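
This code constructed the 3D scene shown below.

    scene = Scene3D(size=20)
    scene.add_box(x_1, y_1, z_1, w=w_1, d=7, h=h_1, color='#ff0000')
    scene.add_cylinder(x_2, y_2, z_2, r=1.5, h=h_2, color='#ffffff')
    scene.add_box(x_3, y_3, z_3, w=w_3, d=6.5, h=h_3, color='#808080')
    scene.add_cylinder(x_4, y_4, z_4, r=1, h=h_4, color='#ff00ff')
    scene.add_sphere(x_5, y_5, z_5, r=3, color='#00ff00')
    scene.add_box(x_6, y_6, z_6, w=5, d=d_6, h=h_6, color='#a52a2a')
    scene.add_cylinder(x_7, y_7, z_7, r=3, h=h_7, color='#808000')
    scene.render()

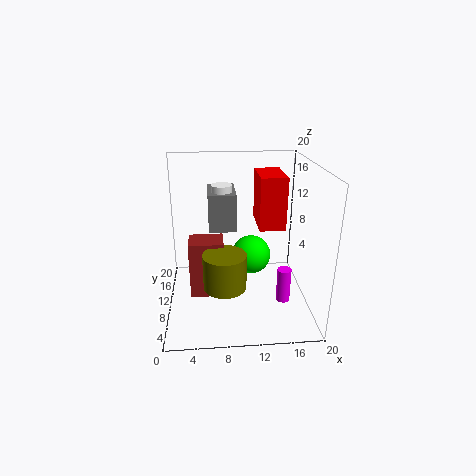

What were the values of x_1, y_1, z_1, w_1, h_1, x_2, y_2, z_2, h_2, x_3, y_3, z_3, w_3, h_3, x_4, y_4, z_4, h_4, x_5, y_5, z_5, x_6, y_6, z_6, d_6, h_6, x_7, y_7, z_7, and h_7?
x_1 = 13.5; y_1 = 13; z_1 = 9.5; w_1 = 4; h_1 = 8; x_2 = 8; y_2 = 14; z_2 = 13; h_2 = 3.5; x_3 = 6; y_3 = 12; z_3 = 10; w_3 = 4; h_3 = 5.5; x_4 = 16.5; y_4 = 8.5; z_4 = 0.5; h_4 = 5; x_5 = 12.5; y_5 = 14.5; z_5 = 5; x_6 = 3; y_6 = 10; z_6 = 0.5; d_6 = 4; h_6 = 8.5; x_7 = 8; y_7 = 8; z_7 = 3.5; h_7 = 5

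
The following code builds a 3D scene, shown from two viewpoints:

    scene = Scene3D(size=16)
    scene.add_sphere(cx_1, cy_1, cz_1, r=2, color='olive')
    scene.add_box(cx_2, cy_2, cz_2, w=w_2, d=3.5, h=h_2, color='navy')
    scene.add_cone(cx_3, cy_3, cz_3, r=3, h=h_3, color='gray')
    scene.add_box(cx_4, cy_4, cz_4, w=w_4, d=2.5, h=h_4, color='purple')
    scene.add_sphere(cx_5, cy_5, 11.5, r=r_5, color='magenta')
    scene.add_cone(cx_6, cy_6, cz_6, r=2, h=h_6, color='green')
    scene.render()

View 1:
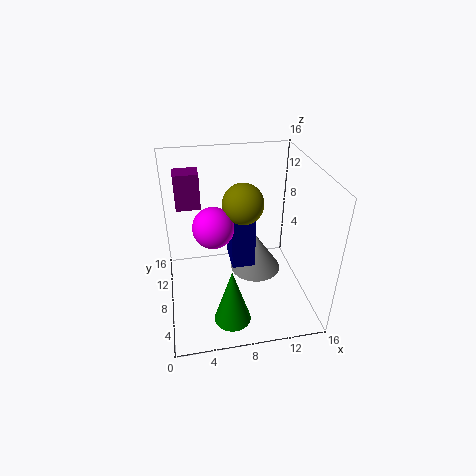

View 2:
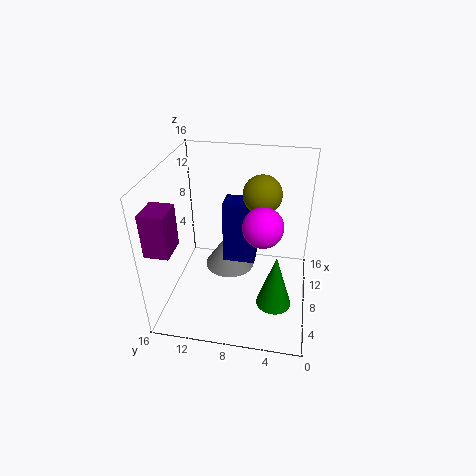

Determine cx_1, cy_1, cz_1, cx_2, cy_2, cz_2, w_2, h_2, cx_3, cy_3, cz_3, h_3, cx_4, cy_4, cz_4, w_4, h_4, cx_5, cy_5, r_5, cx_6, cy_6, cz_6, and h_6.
cx_1 = 8
cy_1 = 5.5
cz_1 = 13.5
cx_2 = 7
cy_2 = 6
cz_2 = 5.5
w_2 = 2.5
h_2 = 7
cx_3 = 10.5
cy_3 = 9.5
cz_3 = 2.5
h_3 = 4.5
cx_4 = 1.5
cy_4 = 13.5
cz_4 = 9
w_4 = 3
h_4 = 4.5
cx_5 = 5
cy_5 = 5
r_5 = 2
cx_6 = 6.5
cy_6 = 3.5
cz_6 = 0.5
h_6 = 6.5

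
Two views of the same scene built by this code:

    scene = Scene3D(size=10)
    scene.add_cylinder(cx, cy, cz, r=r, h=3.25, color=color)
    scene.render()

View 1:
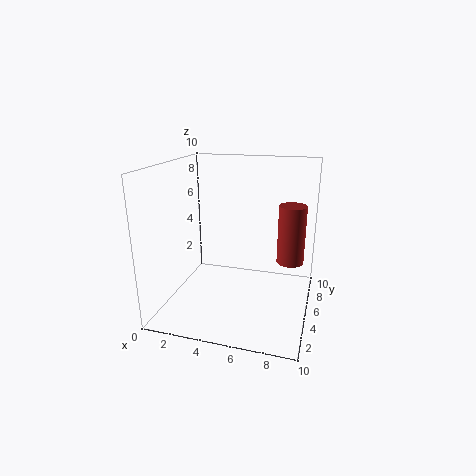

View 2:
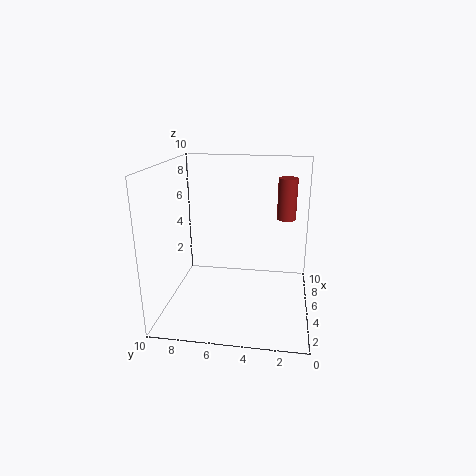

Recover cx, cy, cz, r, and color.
cx = 9, cy = 1.75, cz = 5.25, r = 0.75, color = 'brown'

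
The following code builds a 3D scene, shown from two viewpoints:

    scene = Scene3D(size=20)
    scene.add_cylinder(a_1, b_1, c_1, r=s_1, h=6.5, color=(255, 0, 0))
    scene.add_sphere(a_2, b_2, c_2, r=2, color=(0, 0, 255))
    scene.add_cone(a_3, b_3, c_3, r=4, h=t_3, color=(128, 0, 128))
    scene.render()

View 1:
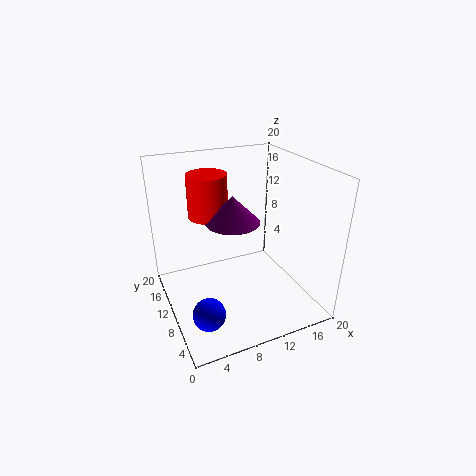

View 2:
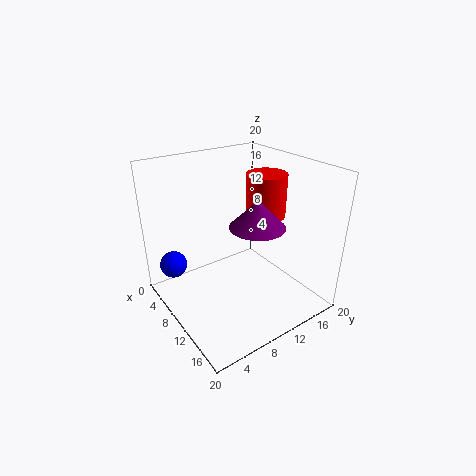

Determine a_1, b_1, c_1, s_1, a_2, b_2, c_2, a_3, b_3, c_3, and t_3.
a_1 = 8; b_1 = 16.5; c_1 = 11; s_1 = 3; a_2 = 3; b_2 = 3; c_2 = 4.5; a_3 = 10.5; b_3 = 13; c_3 = 11; t_3 = 4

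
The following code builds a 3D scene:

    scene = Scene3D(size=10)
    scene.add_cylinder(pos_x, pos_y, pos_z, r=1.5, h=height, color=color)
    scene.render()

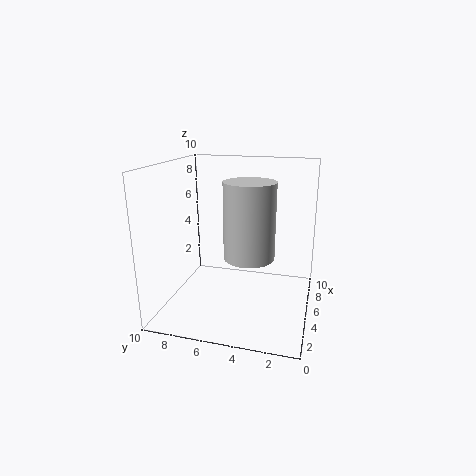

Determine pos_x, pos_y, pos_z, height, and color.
pos_x = 2; pos_y = 3.5; pos_z = 5; height = 4.5; color = 'lightgray'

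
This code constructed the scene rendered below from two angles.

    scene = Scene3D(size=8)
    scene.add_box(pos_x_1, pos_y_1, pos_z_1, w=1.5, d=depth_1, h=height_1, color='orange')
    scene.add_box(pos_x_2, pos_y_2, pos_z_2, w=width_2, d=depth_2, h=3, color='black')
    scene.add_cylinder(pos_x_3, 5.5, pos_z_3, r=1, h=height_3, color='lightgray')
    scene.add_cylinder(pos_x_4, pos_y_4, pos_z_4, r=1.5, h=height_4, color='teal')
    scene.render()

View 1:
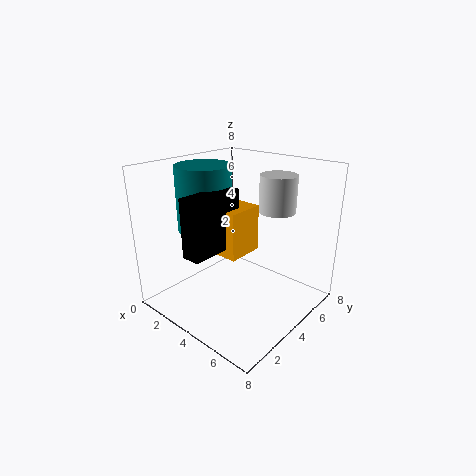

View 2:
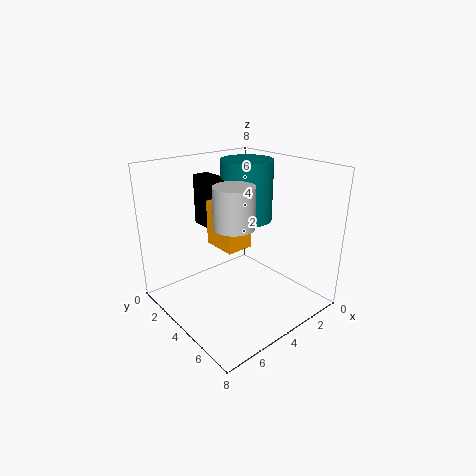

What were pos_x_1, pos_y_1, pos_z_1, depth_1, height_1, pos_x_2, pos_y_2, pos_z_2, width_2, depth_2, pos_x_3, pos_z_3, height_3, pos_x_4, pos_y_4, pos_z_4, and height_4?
pos_x_1 = 3.5, pos_y_1 = 2.5, pos_z_1 = 3.5, depth_1 = 2, height_1 = 2.5, pos_x_2 = 3.5, pos_y_2 = 0.5, pos_z_2 = 4, width_2 = 1, depth_2 = 3, pos_x_3 = 5.5, pos_z_3 = 5.5, height_3 = 2, pos_x_4 = 2.5, pos_y_4 = 3, pos_z_4 = 4.5, height_4 = 3.5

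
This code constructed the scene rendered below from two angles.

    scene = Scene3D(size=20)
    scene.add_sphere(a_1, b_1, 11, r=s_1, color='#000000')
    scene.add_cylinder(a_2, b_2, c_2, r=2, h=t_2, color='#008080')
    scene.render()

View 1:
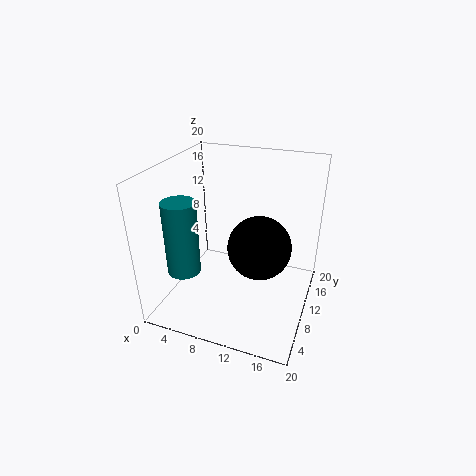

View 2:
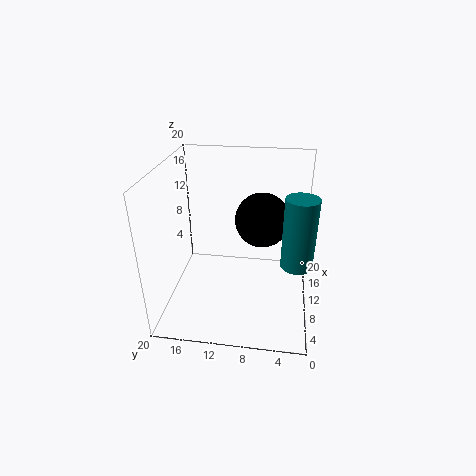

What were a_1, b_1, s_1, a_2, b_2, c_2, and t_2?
a_1 = 14; b_1 = 7; s_1 = 4; a_2 = 6; b_2 = 2; c_2 = 9; t_2 = 9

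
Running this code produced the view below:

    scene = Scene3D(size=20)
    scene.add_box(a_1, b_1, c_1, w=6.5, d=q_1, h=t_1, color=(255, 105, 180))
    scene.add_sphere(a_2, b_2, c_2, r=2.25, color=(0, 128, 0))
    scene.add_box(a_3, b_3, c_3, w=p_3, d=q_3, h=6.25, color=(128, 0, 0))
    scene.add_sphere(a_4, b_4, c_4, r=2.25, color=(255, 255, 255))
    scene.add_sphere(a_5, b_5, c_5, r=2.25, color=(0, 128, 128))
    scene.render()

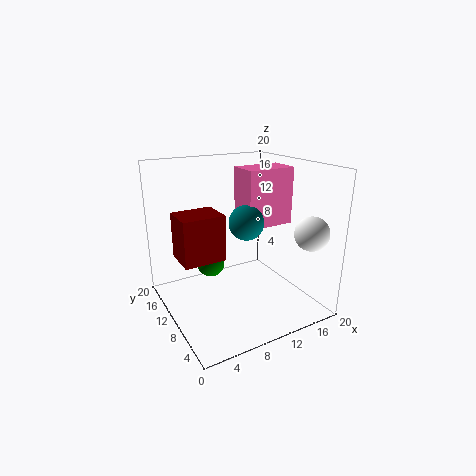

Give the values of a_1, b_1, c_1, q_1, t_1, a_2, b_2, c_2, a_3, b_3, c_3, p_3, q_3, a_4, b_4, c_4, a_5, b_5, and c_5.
a_1 = 9.75, b_1 = 6.5, c_1 = 12.25, q_1 = 4, t_1 = 7.5, a_2 = 9, b_2 = 17.25, c_2 = 3.25, a_3 = 1.75, b_3 = 8.75, c_3 = 7.75, p_3 = 5.75, q_3 = 4.75, a_4 = 16.75, b_4 = 2.75, c_4 = 11.75, a_5 = 9.5, b_5 = 7, c_5 = 13.25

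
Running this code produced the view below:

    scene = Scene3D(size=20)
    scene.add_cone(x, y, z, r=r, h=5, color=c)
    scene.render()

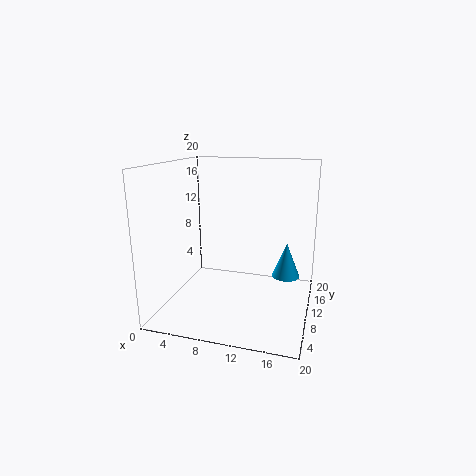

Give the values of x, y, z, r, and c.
x = 16.5, y = 12.5, z = 4, r = 2, c = 'deepskyblue'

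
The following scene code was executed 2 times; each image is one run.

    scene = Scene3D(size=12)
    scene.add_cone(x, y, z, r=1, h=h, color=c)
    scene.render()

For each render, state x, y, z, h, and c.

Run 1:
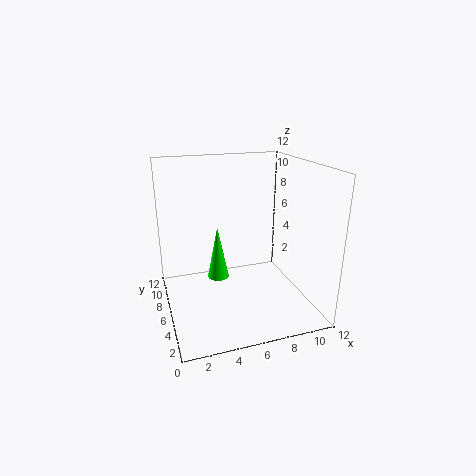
x = 5; y = 9; z = 1; h = 5; c = 'lime'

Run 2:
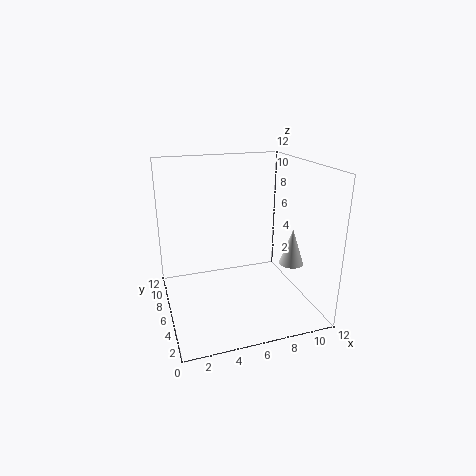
x = 10; y = 4; z = 4; h = 3; c = 'lightgray'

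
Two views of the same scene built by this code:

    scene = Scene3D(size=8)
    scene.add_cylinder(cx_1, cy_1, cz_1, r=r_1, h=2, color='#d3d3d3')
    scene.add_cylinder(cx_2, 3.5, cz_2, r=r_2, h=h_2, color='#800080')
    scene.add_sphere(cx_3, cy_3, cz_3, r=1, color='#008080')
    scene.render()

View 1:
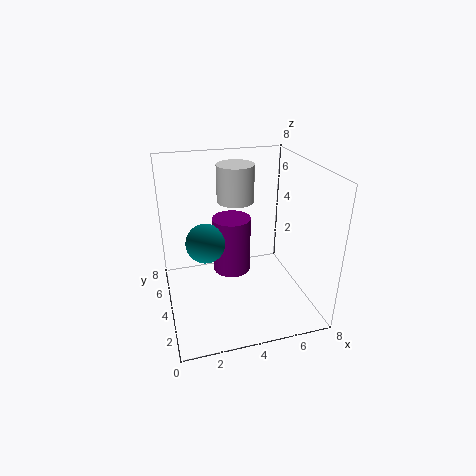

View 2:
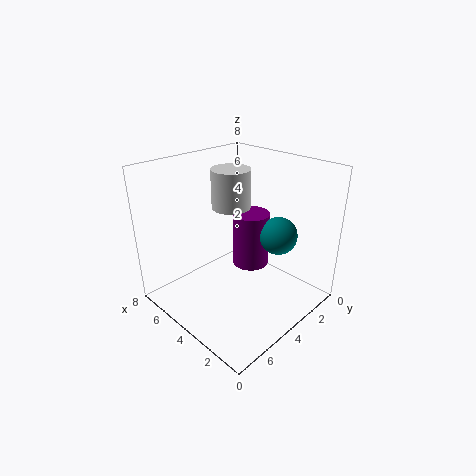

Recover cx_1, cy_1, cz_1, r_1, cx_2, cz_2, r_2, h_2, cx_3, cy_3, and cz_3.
cx_1 = 4; cy_1 = 4.5; cz_1 = 6; r_1 = 1; cx_2 = 3.5; cz_2 = 2.5; r_2 = 1; h_2 = 3; cx_3 = 2; cy_3 = 3; cz_3 = 4.5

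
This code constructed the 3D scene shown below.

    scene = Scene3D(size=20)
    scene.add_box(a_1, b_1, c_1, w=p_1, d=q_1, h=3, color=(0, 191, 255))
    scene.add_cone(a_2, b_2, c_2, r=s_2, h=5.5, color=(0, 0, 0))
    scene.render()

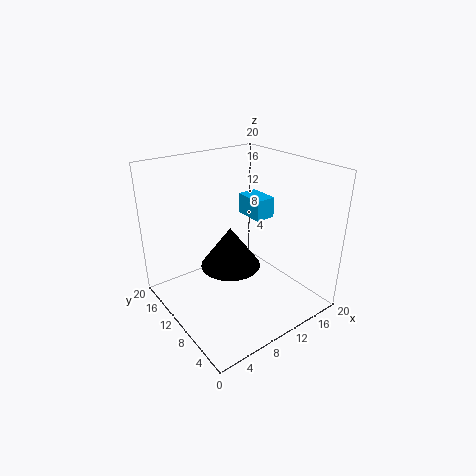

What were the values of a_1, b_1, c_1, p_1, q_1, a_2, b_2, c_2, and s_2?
a_1 = 13.5, b_1 = 10, c_1 = 11.5, p_1 = 3, q_1 = 4.5, a_2 = 8, b_2 = 9, c_2 = 7, s_2 = 4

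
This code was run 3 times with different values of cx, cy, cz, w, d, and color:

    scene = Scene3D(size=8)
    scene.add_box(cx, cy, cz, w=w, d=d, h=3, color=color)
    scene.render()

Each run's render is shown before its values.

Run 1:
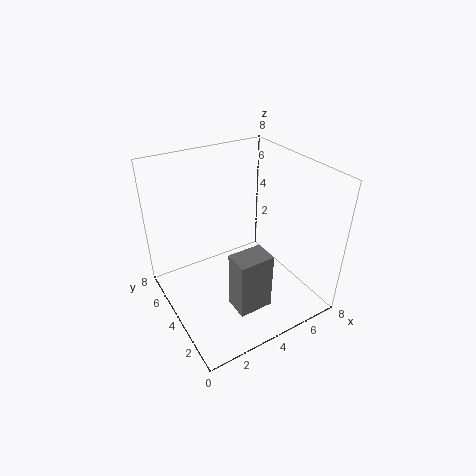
cx = 2.25
cy = 0.75
cz = 1.75
w = 1.75
d = 1.25
color = 'gray'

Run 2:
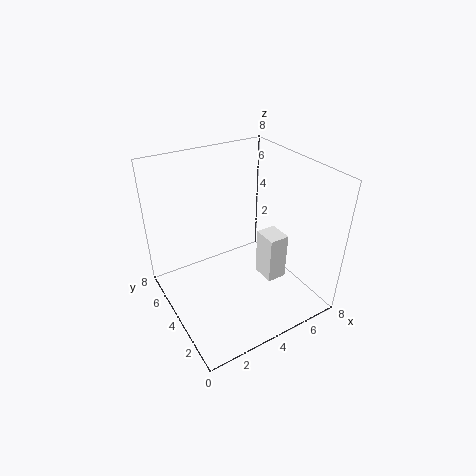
cx = 6
cy = 3.5
cz = 0.25
w = 1.25
d = 1.5
color = 'white'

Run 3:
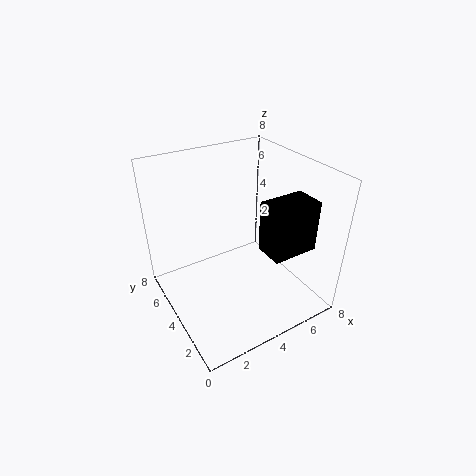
cx = 5.25
cy = 2
cz = 3
w = 2.75
d = 1.75
color = 'black'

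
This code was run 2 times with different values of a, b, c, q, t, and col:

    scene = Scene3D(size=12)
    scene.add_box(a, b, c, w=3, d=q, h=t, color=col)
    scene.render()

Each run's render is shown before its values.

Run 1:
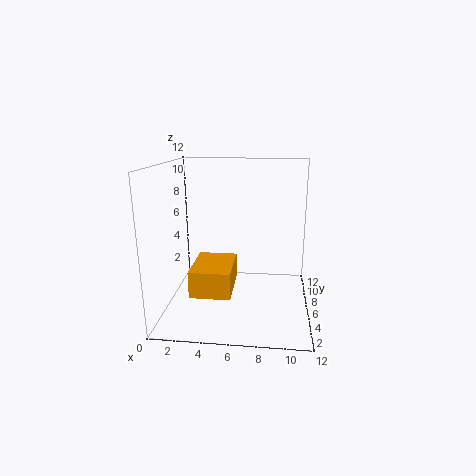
a = 3, b = 1, c = 3, q = 4, t = 2, col = 'orange'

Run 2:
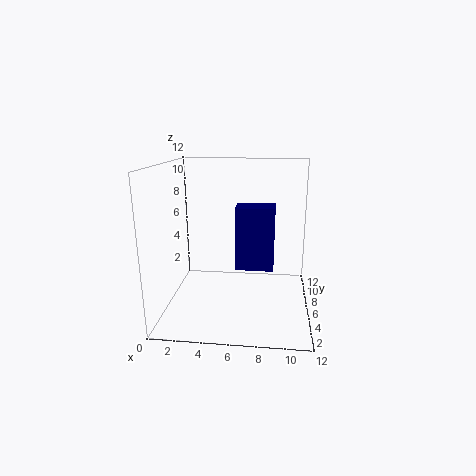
a = 6, b = 4, c = 4, q = 2, t = 5, col = 'navy'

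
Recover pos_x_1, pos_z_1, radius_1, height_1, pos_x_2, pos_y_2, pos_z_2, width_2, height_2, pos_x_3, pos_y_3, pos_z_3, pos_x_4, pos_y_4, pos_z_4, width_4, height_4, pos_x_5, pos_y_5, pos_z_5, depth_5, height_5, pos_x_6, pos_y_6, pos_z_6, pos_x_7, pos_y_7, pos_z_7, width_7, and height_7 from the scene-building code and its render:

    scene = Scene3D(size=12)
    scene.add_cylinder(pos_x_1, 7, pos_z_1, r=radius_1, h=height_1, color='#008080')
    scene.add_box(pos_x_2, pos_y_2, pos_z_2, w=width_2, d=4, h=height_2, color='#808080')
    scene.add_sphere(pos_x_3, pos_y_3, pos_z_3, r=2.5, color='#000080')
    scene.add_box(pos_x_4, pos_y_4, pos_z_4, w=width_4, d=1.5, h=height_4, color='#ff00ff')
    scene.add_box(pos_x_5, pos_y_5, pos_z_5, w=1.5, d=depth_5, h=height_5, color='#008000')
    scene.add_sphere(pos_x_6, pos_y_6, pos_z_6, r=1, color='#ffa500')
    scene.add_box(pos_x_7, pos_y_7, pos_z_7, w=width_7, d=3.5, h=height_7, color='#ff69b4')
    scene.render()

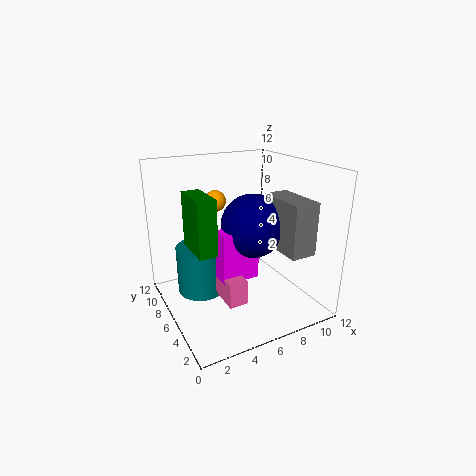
pos_x_1 = 3; pos_z_1 = 1.5; radius_1 = 2; height_1 = 4; pos_x_2 = 7.5; pos_y_2 = 0.5; pos_z_2 = 6; width_2 = 2; height_2 = 4; pos_x_3 = 6.5; pos_y_3 = 4.5; pos_z_3 = 7.5; pos_x_4 = 3.5; pos_y_4 = 3.5; pos_z_4 = 3.5; width_4 = 3; height_4 = 4; pos_x_5 = 2; pos_y_5 = 4.5; pos_z_5 = 5.5; depth_5 = 3.5; height_5 = 4.5; pos_x_6 = 6; pos_y_6 = 10.5; pos_z_6 = 8; pos_x_7 = 3.5; pos_y_7 = 2.5; pos_z_7 = 2; width_7 = 1.5; height_7 = 2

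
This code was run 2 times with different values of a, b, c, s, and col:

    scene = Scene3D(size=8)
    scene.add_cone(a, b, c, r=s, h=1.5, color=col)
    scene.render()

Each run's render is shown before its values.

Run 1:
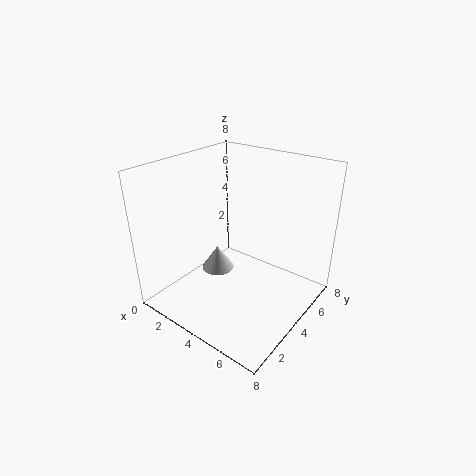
a = 2, b = 4.5, c = 1, s = 1, col = 'lightgray'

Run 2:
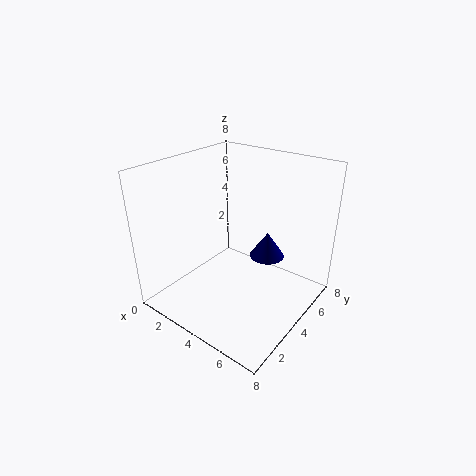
a = 5, b = 5.5, c = 2.5, s = 1, col = 'navy'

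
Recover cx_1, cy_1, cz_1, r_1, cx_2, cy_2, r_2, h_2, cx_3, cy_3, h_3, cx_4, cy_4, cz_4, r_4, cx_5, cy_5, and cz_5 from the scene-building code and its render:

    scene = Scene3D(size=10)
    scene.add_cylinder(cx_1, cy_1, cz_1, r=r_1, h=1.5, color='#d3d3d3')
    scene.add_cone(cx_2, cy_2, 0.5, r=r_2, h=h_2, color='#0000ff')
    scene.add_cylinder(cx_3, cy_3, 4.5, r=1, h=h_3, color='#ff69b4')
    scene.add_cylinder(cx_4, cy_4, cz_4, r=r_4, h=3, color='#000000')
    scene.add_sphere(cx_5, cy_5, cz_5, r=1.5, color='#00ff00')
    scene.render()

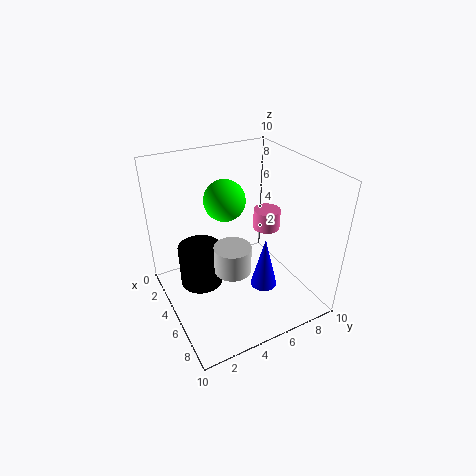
cx_1 = 9
cy_1 = 2.5
cz_1 = 6
r_1 = 1
cx_2 = 5.5
cy_2 = 7
r_2 = 1
h_2 = 4
cx_3 = 4
cy_3 = 8
h_3 = 1.5
cx_4 = 4
cy_4 = 2.5
cz_4 = 1.5
r_4 = 1.5
cx_5 = 3
cy_5 = 5
cz_5 = 7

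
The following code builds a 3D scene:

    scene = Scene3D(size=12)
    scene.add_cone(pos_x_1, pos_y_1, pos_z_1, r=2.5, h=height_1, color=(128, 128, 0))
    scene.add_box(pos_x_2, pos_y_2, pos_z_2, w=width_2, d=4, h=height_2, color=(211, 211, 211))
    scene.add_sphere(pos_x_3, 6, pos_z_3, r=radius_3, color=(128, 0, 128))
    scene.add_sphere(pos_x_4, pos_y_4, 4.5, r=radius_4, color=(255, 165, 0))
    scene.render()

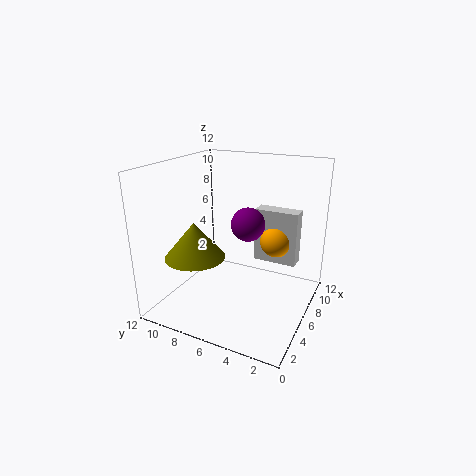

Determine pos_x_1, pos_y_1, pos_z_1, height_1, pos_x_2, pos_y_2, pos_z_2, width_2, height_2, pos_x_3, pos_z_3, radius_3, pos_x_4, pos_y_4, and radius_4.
pos_x_1 = 4; pos_y_1 = 9; pos_z_1 = 4.5; height_1 = 3; pos_x_2 = 9.5; pos_y_2 = 2; pos_z_2 = 2.5; width_2 = 1.5; height_2 = 5; pos_x_3 = 8; pos_z_3 = 6.5; radius_3 = 1.5; pos_x_4 = 10; pos_y_4 = 4; radius_4 = 1.5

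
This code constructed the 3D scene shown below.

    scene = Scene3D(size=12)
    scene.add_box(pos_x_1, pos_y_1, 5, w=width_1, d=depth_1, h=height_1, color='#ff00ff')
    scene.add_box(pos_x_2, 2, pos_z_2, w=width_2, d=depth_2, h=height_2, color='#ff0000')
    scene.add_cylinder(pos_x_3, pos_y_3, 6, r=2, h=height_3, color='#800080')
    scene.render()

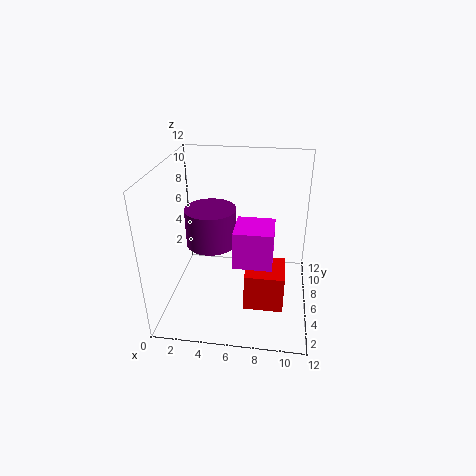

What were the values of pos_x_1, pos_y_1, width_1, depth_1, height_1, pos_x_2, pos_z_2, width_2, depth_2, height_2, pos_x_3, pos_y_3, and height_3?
pos_x_1 = 6; pos_y_1 = 3; width_1 = 3; depth_1 = 3; height_1 = 3; pos_x_2 = 7; pos_z_2 = 2; width_2 = 3; depth_2 = 3; height_2 = 3; pos_x_3 = 4; pos_y_3 = 5; height_3 = 3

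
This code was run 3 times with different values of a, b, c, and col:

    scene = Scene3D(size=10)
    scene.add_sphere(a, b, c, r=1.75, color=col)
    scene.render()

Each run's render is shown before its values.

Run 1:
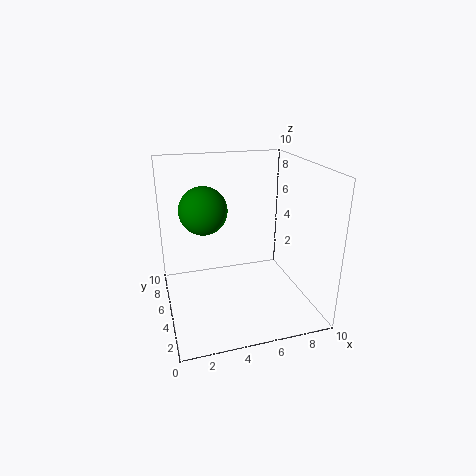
a = 3, b = 7, c = 6.5, col = 'green'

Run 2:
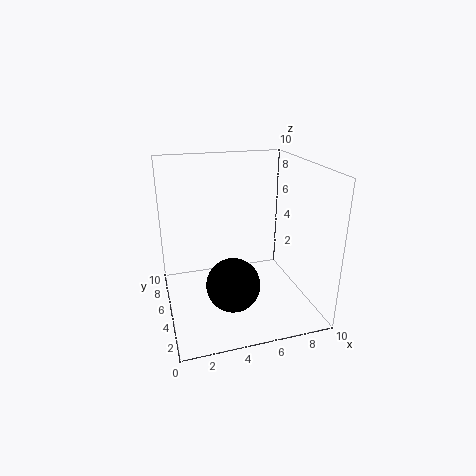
a = 4, b = 2.75, c = 2.75, col = 'black'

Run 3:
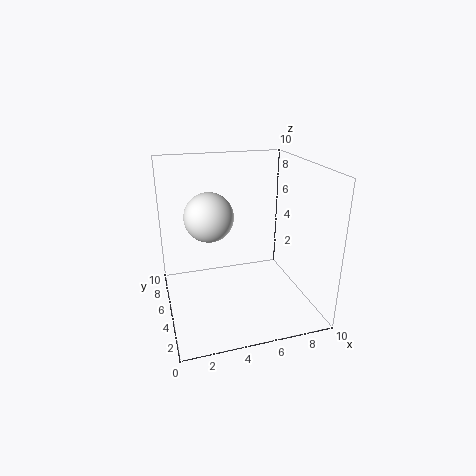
a = 3.25, b = 6.25, c = 6.25, col = 'white'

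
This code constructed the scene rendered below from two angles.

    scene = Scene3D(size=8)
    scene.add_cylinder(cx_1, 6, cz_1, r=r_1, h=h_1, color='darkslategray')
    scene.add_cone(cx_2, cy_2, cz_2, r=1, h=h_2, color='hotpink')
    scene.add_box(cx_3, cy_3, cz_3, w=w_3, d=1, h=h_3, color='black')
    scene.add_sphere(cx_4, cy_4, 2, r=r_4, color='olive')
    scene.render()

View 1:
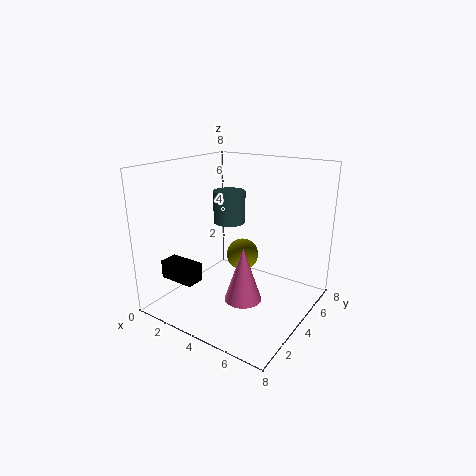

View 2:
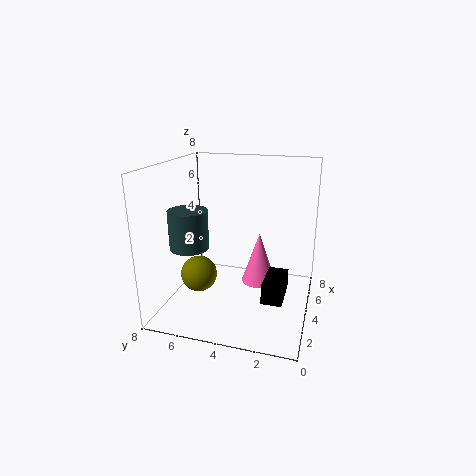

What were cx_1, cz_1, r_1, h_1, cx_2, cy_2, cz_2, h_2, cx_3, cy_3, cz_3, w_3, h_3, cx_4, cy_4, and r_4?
cx_1 = 2
cz_1 = 4
r_1 = 1
h_1 = 2
cx_2 = 5
cy_2 = 3
cz_2 = 1
h_2 = 3
cx_3 = 1
cy_3 = 1
cz_3 = 2
w_3 = 2
h_3 = 1
cx_4 = 3
cy_4 = 6
r_4 = 1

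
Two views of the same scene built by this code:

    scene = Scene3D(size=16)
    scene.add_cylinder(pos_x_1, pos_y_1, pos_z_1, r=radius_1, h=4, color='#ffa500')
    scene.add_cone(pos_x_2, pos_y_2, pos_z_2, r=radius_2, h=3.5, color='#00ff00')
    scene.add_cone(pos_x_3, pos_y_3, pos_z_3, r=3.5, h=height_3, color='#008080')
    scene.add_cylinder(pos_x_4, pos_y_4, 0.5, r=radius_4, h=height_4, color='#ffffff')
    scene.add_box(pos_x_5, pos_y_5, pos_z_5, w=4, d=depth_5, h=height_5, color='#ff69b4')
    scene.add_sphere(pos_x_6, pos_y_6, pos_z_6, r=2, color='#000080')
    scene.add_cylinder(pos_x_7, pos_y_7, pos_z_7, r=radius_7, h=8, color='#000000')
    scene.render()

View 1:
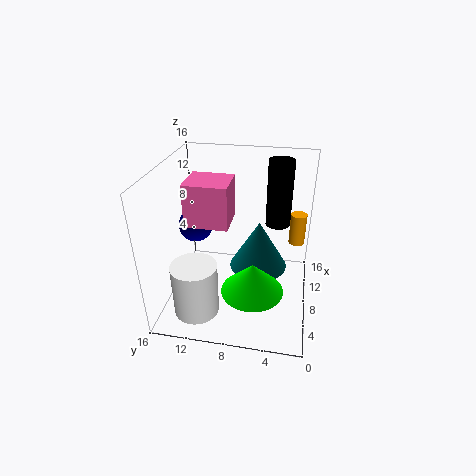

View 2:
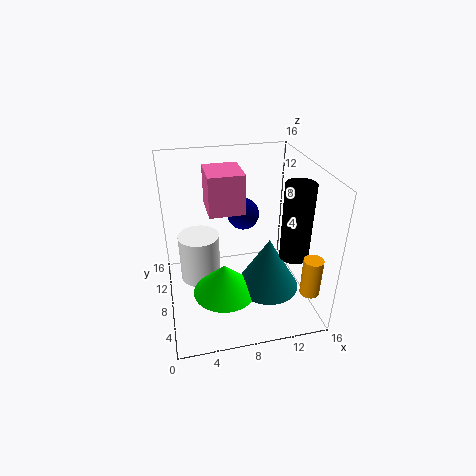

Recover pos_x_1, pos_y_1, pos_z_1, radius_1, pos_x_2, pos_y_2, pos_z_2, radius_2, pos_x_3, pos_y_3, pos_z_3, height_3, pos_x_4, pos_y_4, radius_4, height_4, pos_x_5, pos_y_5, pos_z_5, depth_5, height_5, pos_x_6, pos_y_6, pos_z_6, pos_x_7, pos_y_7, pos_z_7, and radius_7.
pos_x_1 = 14, pos_y_1 = 1.5, pos_z_1 = 4.5, radius_1 = 1, pos_x_2 = 6, pos_y_2 = 6, pos_z_2 = 2.5, radius_2 = 3.5, pos_x_3 = 11, pos_y_3 = 6, pos_z_3 = 2.5, height_3 = 6, pos_x_4 = 4, pos_y_4 = 12, radius_4 = 2.5, height_4 = 6, pos_x_5 = 5, pos_y_5 = 8.5, pos_z_5 = 10.5, depth_5 = 4.5, height_5 = 4.5, pos_x_6 = 10, pos_y_6 = 13.5, pos_z_6 = 8, pos_x_7 = 13, pos_y_7 = 4, pos_z_7 = 7.5, radius_7 = 1.5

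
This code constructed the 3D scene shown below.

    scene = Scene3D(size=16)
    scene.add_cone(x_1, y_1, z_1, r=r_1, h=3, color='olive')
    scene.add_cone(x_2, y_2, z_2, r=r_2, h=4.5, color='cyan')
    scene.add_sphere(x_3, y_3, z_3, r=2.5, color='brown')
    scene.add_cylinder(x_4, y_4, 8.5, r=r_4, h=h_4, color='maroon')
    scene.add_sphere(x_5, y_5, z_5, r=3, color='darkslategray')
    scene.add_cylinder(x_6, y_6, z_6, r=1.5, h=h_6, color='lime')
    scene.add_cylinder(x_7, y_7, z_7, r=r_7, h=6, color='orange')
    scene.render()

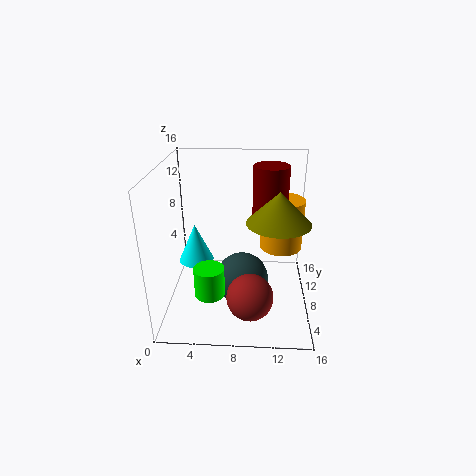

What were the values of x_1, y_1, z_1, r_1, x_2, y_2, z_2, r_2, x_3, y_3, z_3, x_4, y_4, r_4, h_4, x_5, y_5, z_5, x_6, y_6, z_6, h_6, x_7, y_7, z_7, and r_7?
x_1 = 12; y_1 = 3.5; z_1 = 12; r_1 = 3; x_2 = 3; y_2 = 9; z_2 = 4.5; r_2 = 2; x_3 = 9.5; y_3 = 4; z_3 = 3; x_4 = 11.5; y_4 = 10.5; r_4 = 2; h_4 = 7; x_5 = 8.5; y_5 = 7.5; z_5 = 3; x_6 = 5.5; y_6 = 2.5; z_6 = 4.5; h_6 = 3; x_7 = 13; y_7 = 11; z_7 = 5.5; r_7 = 2.5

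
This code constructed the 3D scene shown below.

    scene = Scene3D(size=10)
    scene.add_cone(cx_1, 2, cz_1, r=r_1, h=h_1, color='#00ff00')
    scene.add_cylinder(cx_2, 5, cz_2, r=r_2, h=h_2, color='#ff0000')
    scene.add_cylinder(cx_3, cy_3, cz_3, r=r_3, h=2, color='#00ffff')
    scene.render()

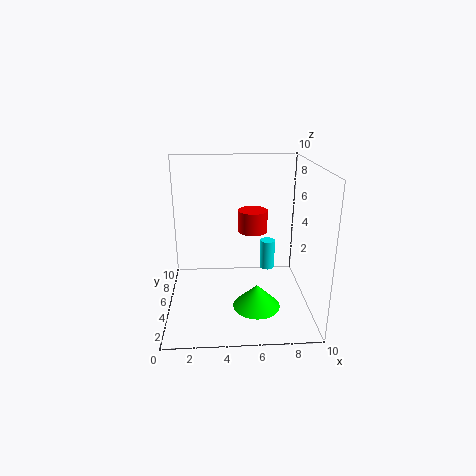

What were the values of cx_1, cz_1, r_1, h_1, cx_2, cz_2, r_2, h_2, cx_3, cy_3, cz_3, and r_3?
cx_1 = 6
cz_1 = 1.5
r_1 = 1.5
h_1 = 1.5
cx_2 = 6
cz_2 = 5.5
r_2 = 1
h_2 = 1.5
cx_3 = 7
cy_3 = 4.5
cz_3 = 3
r_3 = 0.5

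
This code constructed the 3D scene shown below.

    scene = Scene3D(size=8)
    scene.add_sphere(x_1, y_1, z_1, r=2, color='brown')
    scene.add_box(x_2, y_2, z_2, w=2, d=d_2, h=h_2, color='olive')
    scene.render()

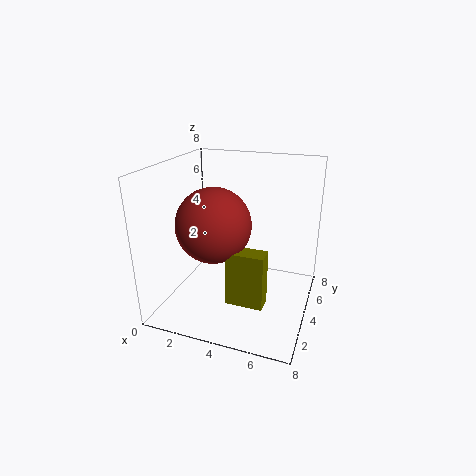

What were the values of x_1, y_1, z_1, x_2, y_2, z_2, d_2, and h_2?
x_1 = 3; y_1 = 3; z_1 = 5; x_2 = 4; y_2 = 2; z_2 = 1; d_2 = 1; h_2 = 3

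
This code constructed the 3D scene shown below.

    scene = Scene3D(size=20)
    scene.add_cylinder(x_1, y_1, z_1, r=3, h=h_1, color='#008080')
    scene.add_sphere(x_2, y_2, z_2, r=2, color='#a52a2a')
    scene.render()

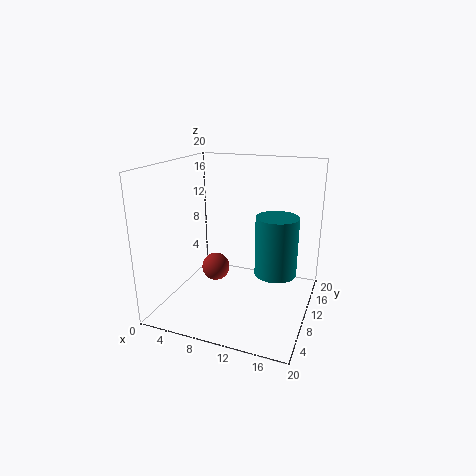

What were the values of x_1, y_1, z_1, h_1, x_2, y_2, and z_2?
x_1 = 15; y_1 = 12; z_1 = 4.5; h_1 = 8.5; x_2 = 6.5; y_2 = 10; z_2 = 5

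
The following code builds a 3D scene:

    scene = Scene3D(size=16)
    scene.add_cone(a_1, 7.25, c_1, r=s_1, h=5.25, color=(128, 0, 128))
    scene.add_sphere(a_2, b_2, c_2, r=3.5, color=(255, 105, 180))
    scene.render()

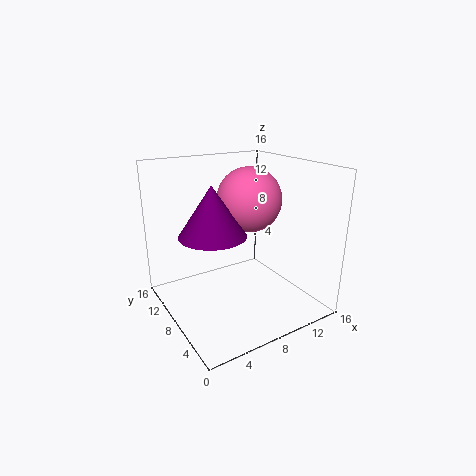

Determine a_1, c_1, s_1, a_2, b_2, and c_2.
a_1 = 4.5
c_1 = 9.25
s_1 = 3.5
a_2 = 9.25
b_2 = 7.75
c_2 = 12.25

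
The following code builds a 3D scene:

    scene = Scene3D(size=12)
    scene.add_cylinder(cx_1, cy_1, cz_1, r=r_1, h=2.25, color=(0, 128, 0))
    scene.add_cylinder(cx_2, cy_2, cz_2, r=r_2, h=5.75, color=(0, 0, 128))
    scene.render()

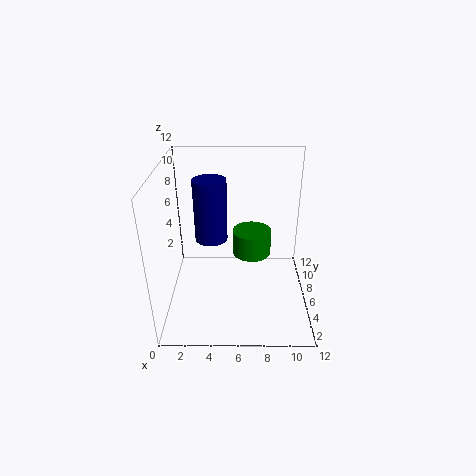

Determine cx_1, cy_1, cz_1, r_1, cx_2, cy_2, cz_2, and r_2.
cx_1 = 7.25; cy_1 = 8.25; cz_1 = 3.25; r_1 = 1.75; cx_2 = 3.5; cy_2 = 9; cz_2 = 4.25; r_2 = 1.5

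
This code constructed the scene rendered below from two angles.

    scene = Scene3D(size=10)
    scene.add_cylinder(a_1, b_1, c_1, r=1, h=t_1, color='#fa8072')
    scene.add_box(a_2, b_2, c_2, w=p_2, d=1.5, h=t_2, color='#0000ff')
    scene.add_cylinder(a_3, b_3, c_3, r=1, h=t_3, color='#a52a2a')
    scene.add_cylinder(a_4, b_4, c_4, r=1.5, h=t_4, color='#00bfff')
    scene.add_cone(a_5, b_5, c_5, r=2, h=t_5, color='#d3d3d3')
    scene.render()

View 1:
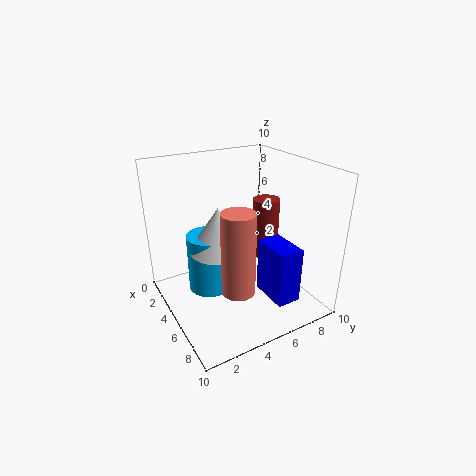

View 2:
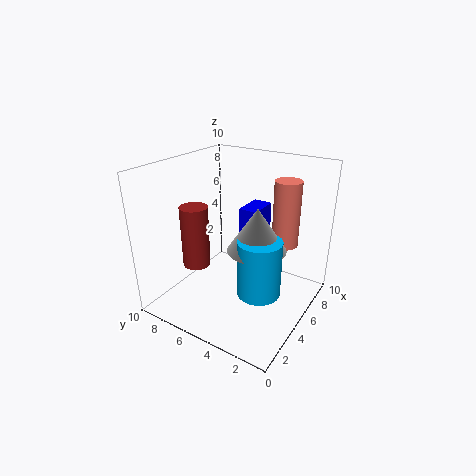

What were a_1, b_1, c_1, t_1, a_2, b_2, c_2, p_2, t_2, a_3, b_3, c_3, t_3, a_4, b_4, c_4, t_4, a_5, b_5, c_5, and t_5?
a_1 = 8.5, b_1 = 3, c_1 = 3.5, t_1 = 5, a_2 = 7.5, b_2 = 5, c_2 = 2.5, p_2 = 2.5, t_2 = 3.5, a_3 = 4, b_3 = 8, c_3 = 2.5, t_3 = 4.5, a_4 = 4.5, b_4 = 3, c_4 = 1.5, t_4 = 4, a_5 = 5, b_5 = 3.5, c_5 = 4.5, t_5 = 3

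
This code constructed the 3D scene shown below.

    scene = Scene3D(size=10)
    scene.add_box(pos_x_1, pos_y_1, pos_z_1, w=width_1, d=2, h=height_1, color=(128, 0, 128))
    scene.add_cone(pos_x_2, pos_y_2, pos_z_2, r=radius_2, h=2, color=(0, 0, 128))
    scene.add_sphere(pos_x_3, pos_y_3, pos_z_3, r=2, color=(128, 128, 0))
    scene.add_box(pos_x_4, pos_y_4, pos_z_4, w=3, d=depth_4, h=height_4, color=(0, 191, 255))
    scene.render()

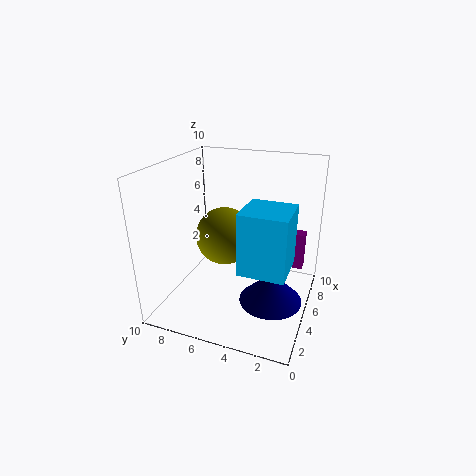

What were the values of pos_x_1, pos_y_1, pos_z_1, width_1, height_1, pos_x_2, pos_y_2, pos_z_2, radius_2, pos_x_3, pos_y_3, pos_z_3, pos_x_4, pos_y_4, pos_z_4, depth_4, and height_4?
pos_x_1 = 9
pos_y_1 = 1
pos_z_1 = 1
width_1 = 1
height_1 = 3
pos_x_2 = 3
pos_y_2 = 2
pos_z_2 = 2
radius_2 = 2
pos_x_3 = 5
pos_y_3 = 6
pos_z_3 = 5
pos_x_4 = 2
pos_y_4 = 1
pos_z_4 = 4
depth_4 = 3
height_4 = 4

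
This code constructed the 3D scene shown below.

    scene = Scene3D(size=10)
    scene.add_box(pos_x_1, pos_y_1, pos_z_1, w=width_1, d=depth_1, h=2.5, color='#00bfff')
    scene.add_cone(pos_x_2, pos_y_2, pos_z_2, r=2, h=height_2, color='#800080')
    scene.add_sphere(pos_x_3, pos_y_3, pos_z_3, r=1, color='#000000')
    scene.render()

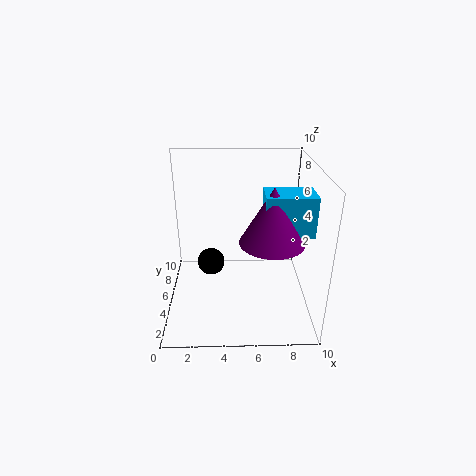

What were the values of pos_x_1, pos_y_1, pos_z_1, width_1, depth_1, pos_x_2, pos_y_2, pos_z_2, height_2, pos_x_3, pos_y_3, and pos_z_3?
pos_x_1 = 6.5
pos_y_1 = 2
pos_z_1 = 6.5
width_1 = 3
depth_1 = 2
pos_x_2 = 7
pos_y_2 = 2.5
pos_z_2 = 6
height_2 = 3.5
pos_x_3 = 3
pos_y_3 = 6
pos_z_3 = 2.5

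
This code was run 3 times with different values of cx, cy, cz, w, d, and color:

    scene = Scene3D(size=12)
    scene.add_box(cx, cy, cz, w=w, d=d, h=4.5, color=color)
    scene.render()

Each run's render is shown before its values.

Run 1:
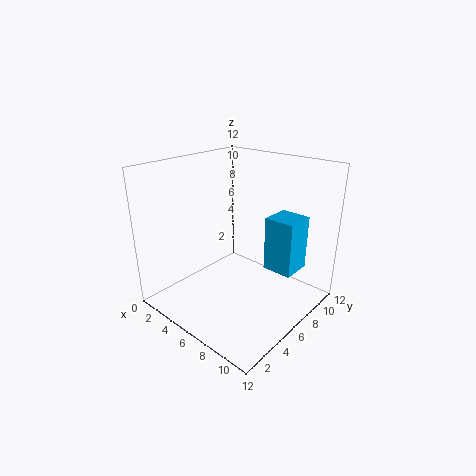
cx = 8, cy = 7, cz = 3.5, w = 2.5, d = 2.5, color = 'deepskyblue'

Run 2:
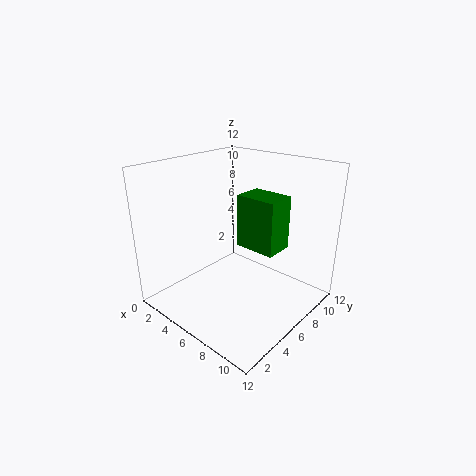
cx = 5.5, cy = 6.5, cz = 5, w = 3.5, d = 2.5, color = 'green'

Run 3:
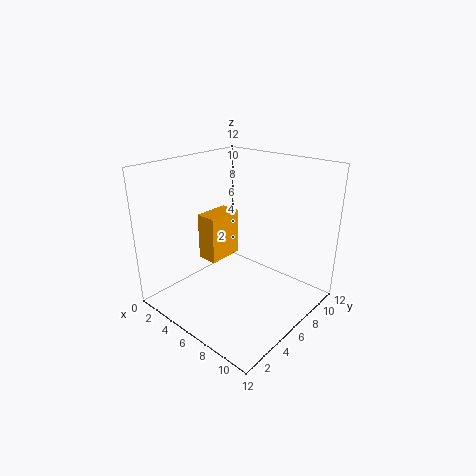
cx = 0.5, cy = 6.5, cz = 2, w = 2, d = 3.5, color = 'orange'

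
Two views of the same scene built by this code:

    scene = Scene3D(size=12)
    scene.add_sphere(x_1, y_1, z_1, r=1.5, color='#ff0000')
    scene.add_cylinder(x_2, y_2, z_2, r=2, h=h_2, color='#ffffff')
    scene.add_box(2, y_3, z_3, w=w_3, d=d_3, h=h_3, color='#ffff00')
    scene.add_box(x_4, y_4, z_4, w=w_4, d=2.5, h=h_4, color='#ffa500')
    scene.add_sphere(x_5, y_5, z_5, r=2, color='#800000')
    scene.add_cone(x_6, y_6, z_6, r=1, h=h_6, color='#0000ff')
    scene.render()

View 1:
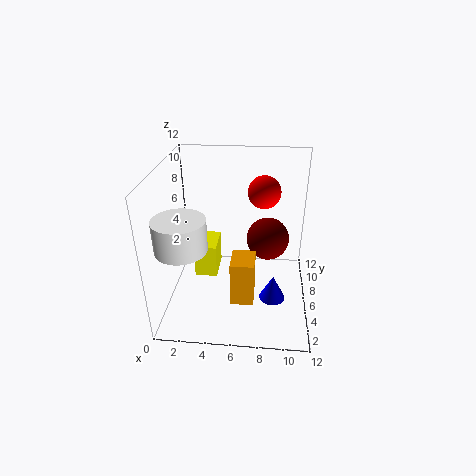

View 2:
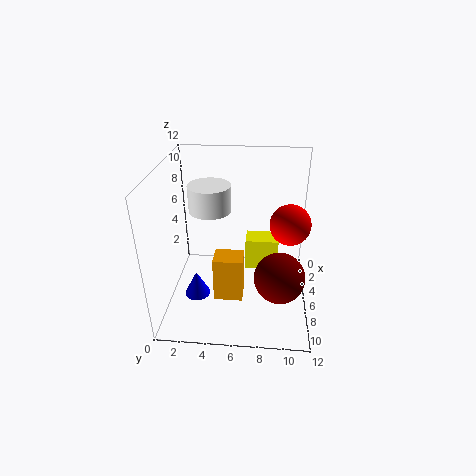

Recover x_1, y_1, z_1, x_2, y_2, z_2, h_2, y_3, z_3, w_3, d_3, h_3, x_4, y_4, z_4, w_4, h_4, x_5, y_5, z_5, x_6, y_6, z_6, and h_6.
x_1 = 8, y_1 = 10, z_1 = 8.5, x_2 = 2, y_2 = 3, z_2 = 6.5, h_2 = 2.5, y_3 = 6.5, z_3 = 1.5, w_3 = 2, d_3 = 3, h_3 = 3, x_4 = 5.5, y_4 = 4, z_4 = 0.5, w_4 = 2, h_4 = 4, x_5 = 8.5, y_5 = 9.5, z_5 = 4, x_6 = 9, y_6 = 3, z_6 = 2.5, h_6 = 2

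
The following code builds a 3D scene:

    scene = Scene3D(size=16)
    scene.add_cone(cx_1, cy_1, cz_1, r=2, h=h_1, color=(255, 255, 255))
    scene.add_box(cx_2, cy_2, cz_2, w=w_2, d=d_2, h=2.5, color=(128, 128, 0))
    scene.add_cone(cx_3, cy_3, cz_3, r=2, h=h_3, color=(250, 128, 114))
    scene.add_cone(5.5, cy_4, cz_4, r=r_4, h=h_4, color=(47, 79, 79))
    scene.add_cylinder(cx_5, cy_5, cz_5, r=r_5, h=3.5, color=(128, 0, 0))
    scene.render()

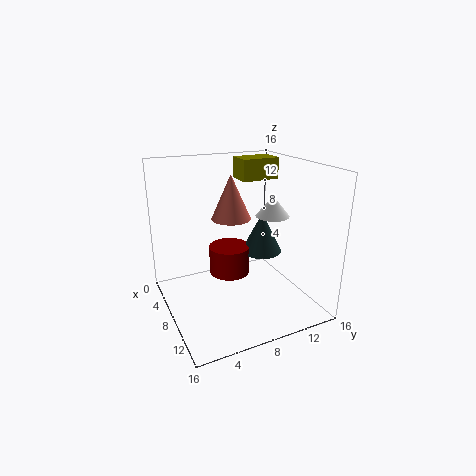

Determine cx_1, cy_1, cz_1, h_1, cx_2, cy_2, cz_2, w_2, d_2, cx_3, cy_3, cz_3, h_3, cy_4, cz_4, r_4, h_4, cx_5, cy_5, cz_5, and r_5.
cx_1 = 7
cy_1 = 13
cz_1 = 9.5
h_1 = 2.5
cx_2 = 2.5
cy_2 = 10
cz_2 = 13.5
w_2 = 3
d_2 = 4.5
cx_3 = 9.5
cy_3 = 6.5
cz_3 = 11
h_3 = 4.5
cy_4 = 12.5
cz_4 = 4.5
r_4 = 2.5
h_4 = 5
cx_5 = 4.5
cy_5 = 8.5
cz_5 = 2
r_5 = 2.5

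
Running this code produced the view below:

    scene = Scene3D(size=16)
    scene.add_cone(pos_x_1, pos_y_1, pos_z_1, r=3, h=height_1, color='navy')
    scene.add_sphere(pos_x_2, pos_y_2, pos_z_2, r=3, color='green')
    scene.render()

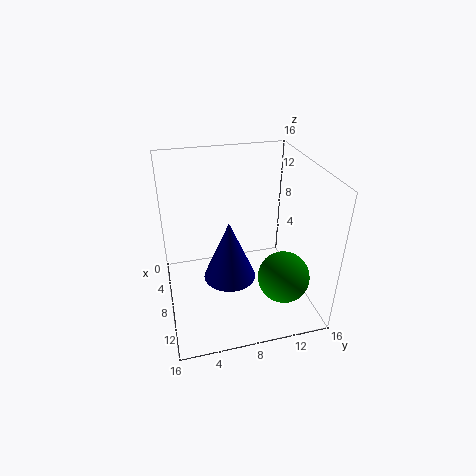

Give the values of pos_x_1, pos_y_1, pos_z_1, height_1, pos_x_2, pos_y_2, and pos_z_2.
pos_x_1 = 8
pos_y_1 = 7
pos_z_1 = 3
height_1 = 7
pos_x_2 = 10
pos_y_2 = 13
pos_z_2 = 3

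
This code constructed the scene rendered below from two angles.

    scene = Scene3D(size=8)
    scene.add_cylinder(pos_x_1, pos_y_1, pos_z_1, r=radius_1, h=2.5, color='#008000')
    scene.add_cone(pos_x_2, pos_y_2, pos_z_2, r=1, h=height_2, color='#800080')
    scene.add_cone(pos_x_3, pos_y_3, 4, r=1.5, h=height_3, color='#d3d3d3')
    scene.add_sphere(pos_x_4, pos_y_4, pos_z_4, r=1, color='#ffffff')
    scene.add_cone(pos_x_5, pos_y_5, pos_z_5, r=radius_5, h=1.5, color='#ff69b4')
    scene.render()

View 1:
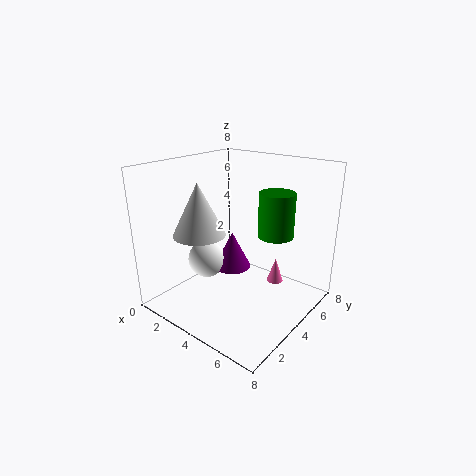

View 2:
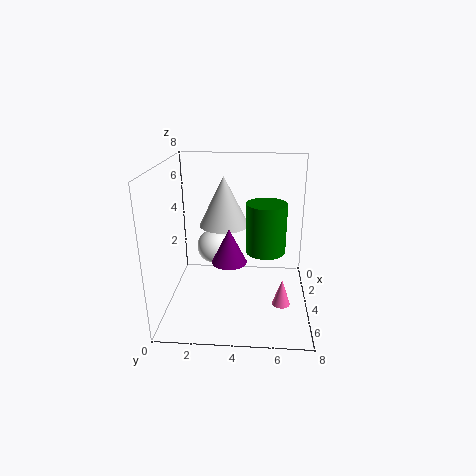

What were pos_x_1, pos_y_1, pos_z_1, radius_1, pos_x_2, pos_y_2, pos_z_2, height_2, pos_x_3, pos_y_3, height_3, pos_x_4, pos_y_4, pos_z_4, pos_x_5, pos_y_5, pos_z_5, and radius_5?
pos_x_1 = 5.5
pos_y_1 = 5.5
pos_z_1 = 4
radius_1 = 1
pos_x_2 = 4
pos_y_2 = 3.5
pos_z_2 = 2.5
height_2 = 2
pos_x_3 = 2
pos_y_3 = 3
height_3 = 3
pos_x_4 = 3
pos_y_4 = 2.5
pos_z_4 = 3
pos_x_5 = 5
pos_y_5 = 6.5
pos_z_5 = 0.5
radius_5 = 0.5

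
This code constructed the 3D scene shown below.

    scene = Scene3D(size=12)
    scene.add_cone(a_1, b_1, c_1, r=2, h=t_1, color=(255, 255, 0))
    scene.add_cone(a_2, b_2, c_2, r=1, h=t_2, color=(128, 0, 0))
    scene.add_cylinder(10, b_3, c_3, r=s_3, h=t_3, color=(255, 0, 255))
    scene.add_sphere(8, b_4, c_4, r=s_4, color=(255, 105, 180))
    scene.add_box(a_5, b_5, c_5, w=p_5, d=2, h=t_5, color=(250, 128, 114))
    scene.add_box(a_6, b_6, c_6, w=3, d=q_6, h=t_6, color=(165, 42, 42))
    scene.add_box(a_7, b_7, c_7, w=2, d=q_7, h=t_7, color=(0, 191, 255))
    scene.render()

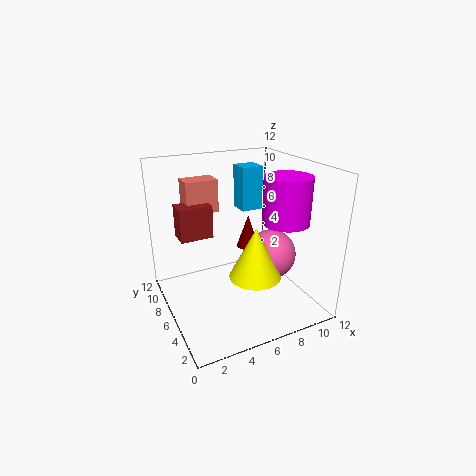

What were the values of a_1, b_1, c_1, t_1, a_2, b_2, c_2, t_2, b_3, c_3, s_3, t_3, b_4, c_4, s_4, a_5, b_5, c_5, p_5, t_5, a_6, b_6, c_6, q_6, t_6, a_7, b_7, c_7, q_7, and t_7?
a_1 = 6, b_1 = 3, c_1 = 4, t_1 = 4, a_2 = 8, b_2 = 8, c_2 = 4, t_2 = 3, b_3 = 5, c_3 = 7, s_3 = 2, t_3 = 4, b_4 = 4, c_4 = 5, s_4 = 2, a_5 = 3, b_5 = 10, c_5 = 7, p_5 = 3, t_5 = 3, a_6 = 2, b_6 = 9, c_6 = 5, q_6 = 2, t_6 = 3, a_7 = 8, b_7 = 9, c_7 = 7, q_7 = 2, t_7 = 4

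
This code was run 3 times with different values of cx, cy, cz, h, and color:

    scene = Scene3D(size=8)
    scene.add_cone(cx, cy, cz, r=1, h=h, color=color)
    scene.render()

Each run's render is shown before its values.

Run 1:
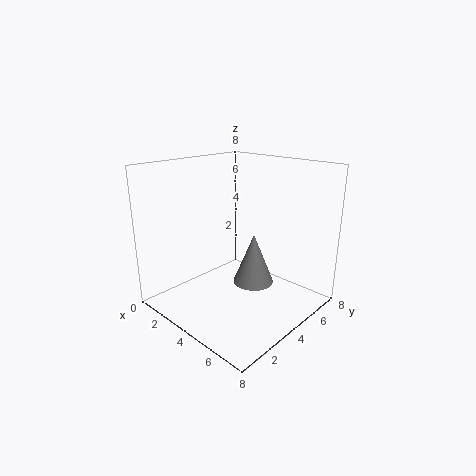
cx = 6; cy = 3; cz = 2.5; h = 2.5; color = 'gray'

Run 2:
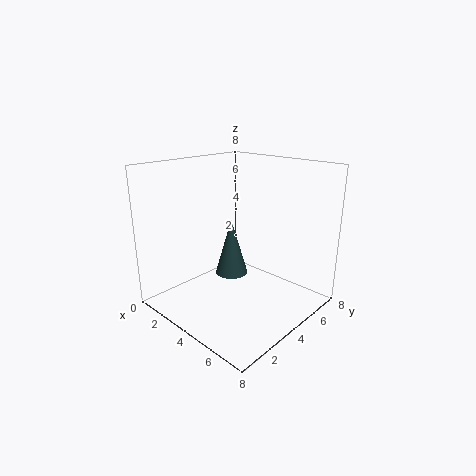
cx = 2.5; cy = 5; cz = 1; h = 3.5; color = 'darkslategray'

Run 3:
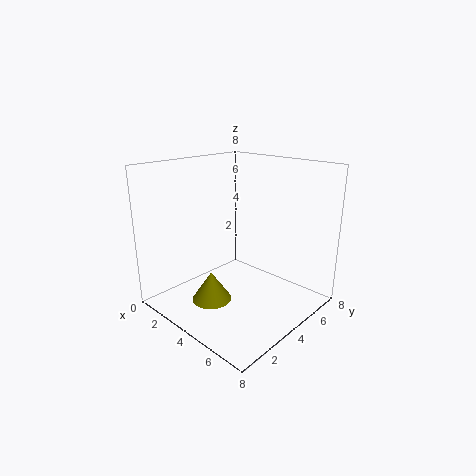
cx = 4.5; cy = 1.5; cz = 1.5; h = 1.5; color = 'olive'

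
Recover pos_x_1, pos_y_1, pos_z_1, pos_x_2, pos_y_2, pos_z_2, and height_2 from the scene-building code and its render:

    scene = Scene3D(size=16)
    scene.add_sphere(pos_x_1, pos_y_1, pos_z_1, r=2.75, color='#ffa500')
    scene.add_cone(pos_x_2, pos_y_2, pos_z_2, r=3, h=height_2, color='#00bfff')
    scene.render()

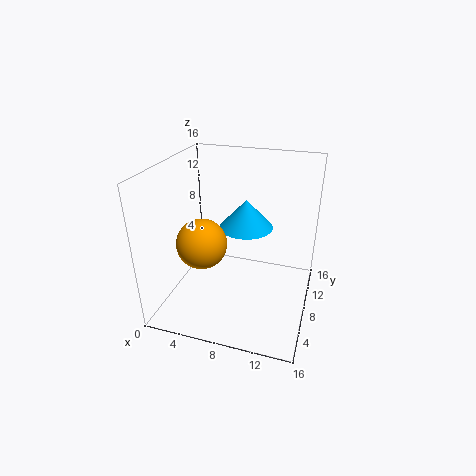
pos_x_1 = 4.5; pos_y_1 = 6; pos_z_1 = 7.75; pos_x_2 = 8.5; pos_y_2 = 9.5; pos_z_2 = 8.75; height_2 = 3.25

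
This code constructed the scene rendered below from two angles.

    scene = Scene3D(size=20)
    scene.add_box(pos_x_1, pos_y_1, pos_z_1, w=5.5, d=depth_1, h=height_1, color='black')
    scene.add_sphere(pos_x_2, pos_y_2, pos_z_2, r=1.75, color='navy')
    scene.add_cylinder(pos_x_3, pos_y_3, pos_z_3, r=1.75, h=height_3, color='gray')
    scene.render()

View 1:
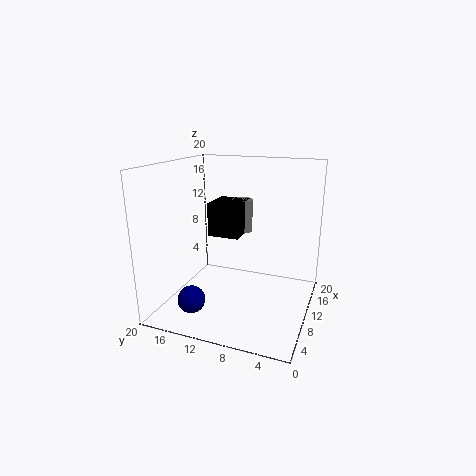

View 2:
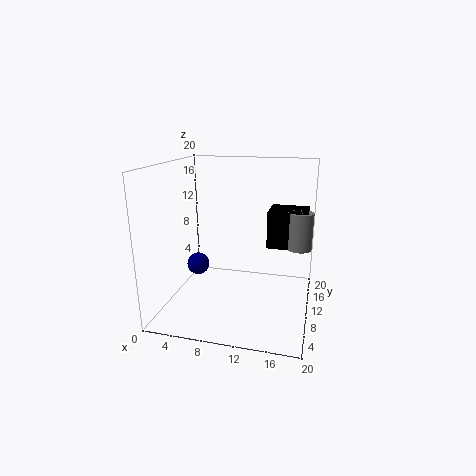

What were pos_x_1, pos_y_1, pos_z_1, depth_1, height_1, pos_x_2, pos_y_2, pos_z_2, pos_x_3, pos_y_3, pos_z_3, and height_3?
pos_x_1 = 13.75; pos_y_1 = 11.5; pos_z_1 = 8.25; depth_1 = 5; height_1 = 5.25; pos_x_2 = 2.5; pos_y_2 = 13.5; pos_z_2 = 3.75; pos_x_3 = 18.25; pos_y_3 = 12.5; pos_z_3 = 8.25; height_3 = 5.25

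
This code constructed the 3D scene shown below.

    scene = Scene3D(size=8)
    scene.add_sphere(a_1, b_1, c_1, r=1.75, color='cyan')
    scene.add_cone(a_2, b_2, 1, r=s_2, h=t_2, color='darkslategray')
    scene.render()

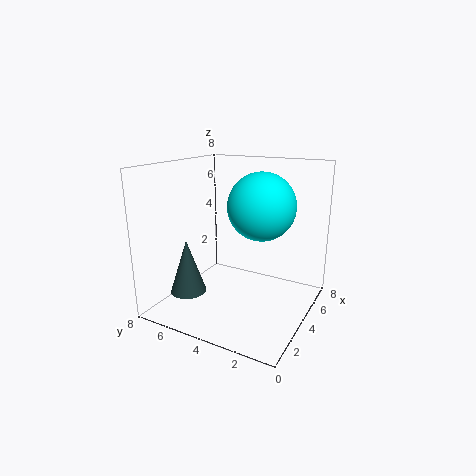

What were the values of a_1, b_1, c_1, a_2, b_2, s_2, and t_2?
a_1 = 3.75
b_1 = 2.5
c_1 = 6
a_2 = 2.25
b_2 = 6.25
s_2 = 1
t_2 = 3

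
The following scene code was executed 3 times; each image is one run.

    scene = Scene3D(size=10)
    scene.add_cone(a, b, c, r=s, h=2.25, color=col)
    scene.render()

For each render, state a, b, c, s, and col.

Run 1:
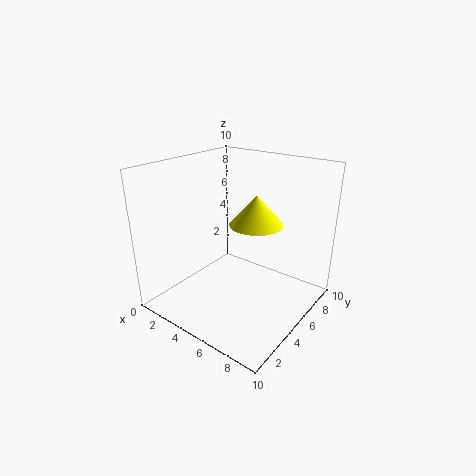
a = 5
b = 7.25
c = 5.25
s = 2
col = 'yellow'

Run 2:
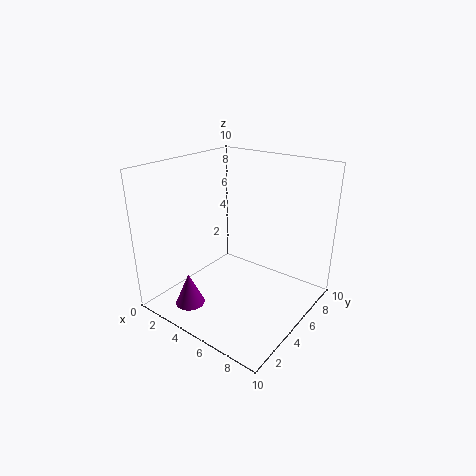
a = 3.25
b = 1.75
c = 0.75
s = 1
col = 'purple'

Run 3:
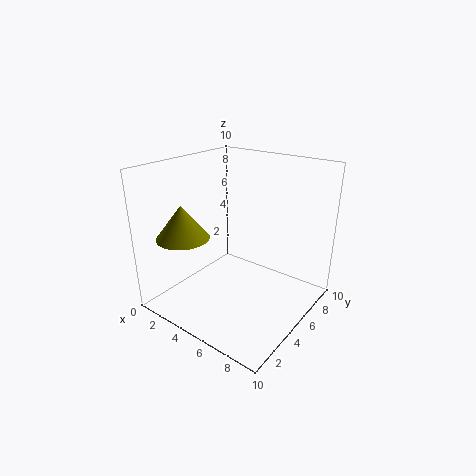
a = 2.75
b = 2
c = 5.5
s = 1.75
col = 'olive'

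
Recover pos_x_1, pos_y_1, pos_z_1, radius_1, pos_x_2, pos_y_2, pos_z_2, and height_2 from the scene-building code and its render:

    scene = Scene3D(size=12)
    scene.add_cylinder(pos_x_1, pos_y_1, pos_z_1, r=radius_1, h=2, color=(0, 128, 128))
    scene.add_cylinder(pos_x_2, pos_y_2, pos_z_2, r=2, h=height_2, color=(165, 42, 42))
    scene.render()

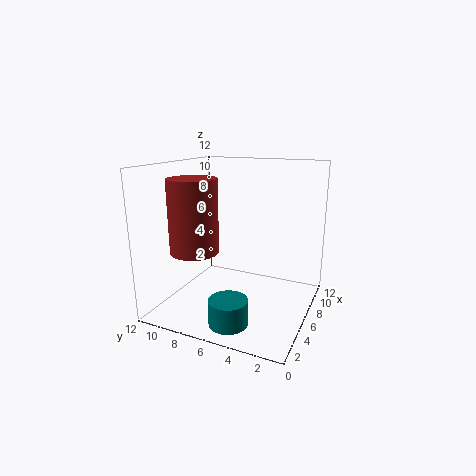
pos_x_1 = 2
pos_y_1 = 5
pos_z_1 = 0.5
radius_1 = 1.5
pos_x_2 = 4
pos_y_2 = 9
pos_z_2 = 5
height_2 = 6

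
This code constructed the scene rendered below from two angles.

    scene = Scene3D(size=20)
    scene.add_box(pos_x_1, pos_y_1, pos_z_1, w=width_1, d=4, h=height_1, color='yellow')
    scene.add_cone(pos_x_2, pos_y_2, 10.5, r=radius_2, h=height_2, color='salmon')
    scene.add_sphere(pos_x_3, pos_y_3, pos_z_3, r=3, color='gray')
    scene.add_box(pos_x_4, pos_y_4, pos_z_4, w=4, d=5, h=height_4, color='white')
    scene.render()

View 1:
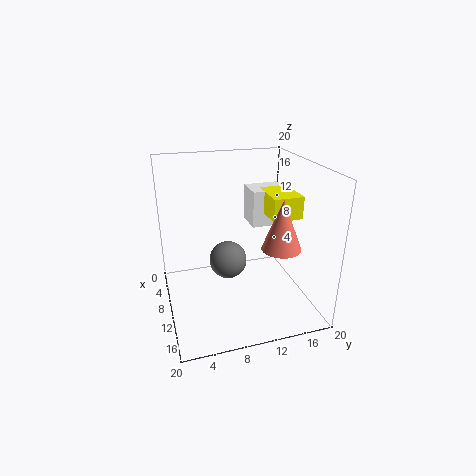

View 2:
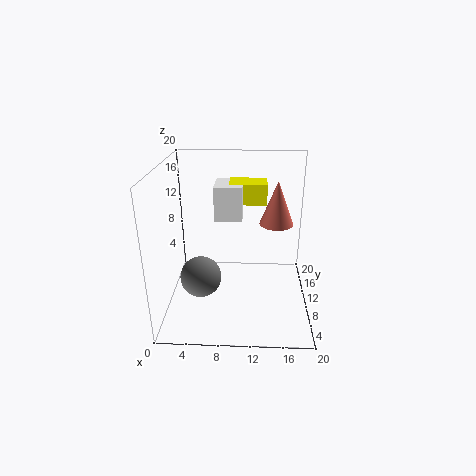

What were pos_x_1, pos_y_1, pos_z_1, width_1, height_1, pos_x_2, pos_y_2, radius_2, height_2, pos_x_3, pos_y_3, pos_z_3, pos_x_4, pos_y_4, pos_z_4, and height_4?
pos_x_1 = 8.5, pos_y_1 = 13.5, pos_z_1 = 13.5, width_1 = 5.5, height_1 = 3, pos_x_2 = 15.5, pos_y_2 = 14, radius_2 = 2.5, height_2 = 6.5, pos_x_3 = 4.5, pos_y_3 = 10, pos_z_3 = 3.5, pos_x_4 = 6.5, pos_y_4 = 12, pos_z_4 = 11.5, height_4 = 5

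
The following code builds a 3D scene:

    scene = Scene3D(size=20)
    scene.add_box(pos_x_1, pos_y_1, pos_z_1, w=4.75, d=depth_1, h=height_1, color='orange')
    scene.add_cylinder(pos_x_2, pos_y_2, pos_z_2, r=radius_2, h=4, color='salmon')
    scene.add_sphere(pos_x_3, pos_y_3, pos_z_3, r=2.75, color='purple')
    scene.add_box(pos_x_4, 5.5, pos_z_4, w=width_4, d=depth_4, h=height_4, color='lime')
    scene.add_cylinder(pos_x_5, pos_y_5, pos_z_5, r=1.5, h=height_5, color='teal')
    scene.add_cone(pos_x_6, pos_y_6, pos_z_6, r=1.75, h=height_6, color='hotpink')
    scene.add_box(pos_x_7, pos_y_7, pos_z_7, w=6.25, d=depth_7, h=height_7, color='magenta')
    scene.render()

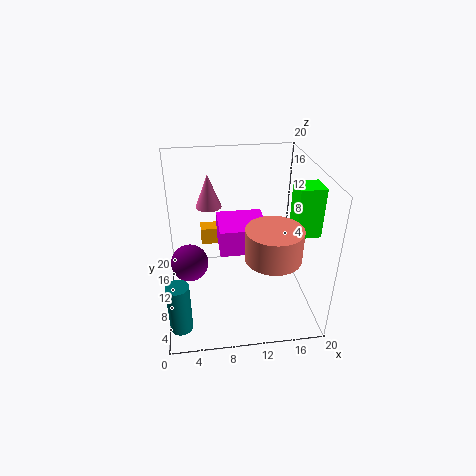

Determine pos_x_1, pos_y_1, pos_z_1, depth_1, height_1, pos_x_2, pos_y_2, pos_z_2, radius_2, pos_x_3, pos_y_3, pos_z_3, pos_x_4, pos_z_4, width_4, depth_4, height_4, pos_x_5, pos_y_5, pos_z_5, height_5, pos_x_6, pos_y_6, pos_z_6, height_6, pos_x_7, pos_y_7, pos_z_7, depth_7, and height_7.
pos_x_1 = 5; pos_y_1 = 17.25; pos_z_1 = 4.75; depth_1 = 2.5; height_1 = 2.75; pos_x_2 = 13.5; pos_y_2 = 4; pos_z_2 = 10.5; radius_2 = 3.5; pos_x_3 = 3; pos_y_3 = 12; pos_z_3 = 5; pos_x_4 = 16.75; pos_z_4 = 12; width_4 = 3.25; depth_4 = 3.25; height_4 = 6.5; pos_x_5 = 1.5; pos_y_5 = 4; pos_z_5 = 0.25; height_5 = 7; pos_x_6 = 6.25; pos_y_6 = 11.75; pos_z_6 = 14.25; height_6 = 4.5; pos_x_7 = 7.25; pos_y_7 = 6.5; pos_z_7 = 9.5; depth_7 = 6; height_7 = 3.5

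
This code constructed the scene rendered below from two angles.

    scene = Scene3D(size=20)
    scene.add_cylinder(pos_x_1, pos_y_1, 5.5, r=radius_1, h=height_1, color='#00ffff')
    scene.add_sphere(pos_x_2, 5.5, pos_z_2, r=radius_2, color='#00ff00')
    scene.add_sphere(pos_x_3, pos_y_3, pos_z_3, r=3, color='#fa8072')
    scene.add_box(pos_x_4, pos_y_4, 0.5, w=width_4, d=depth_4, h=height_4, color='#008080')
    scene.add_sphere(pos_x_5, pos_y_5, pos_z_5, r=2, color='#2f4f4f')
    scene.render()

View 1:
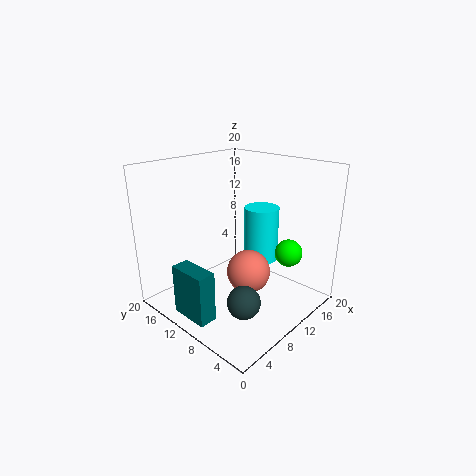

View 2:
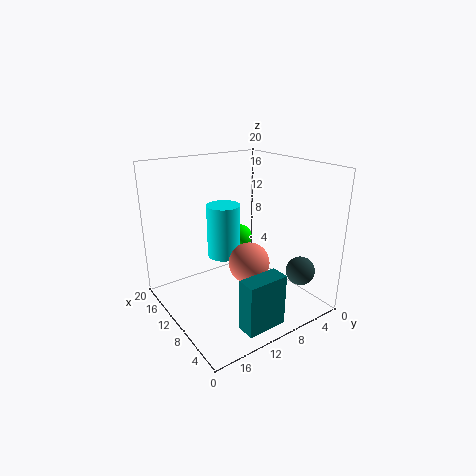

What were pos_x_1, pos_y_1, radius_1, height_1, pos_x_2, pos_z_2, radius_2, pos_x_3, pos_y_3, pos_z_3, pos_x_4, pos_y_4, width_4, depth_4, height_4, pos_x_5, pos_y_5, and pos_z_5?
pos_x_1 = 14.5; pos_y_1 = 9.5; radius_1 = 2.5; height_1 = 8; pos_x_2 = 16; pos_z_2 = 7; radius_2 = 2; pos_x_3 = 10; pos_y_3 = 8; pos_z_3 = 5.5; pos_x_4 = 1.5; pos_y_4 = 8.5; width_4 = 2.5; depth_4 = 5.5; height_4 = 7; pos_x_5 = 4; pos_y_5 = 3.5; pos_z_5 = 5.5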